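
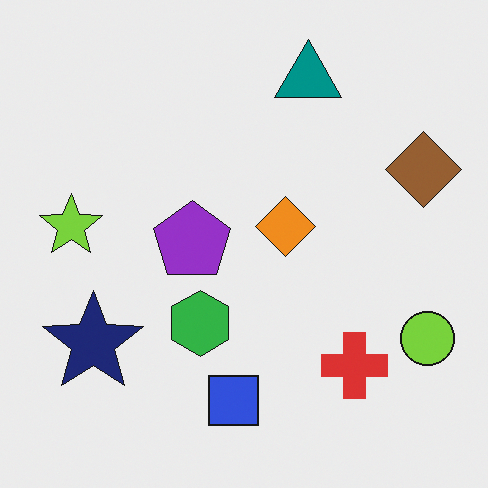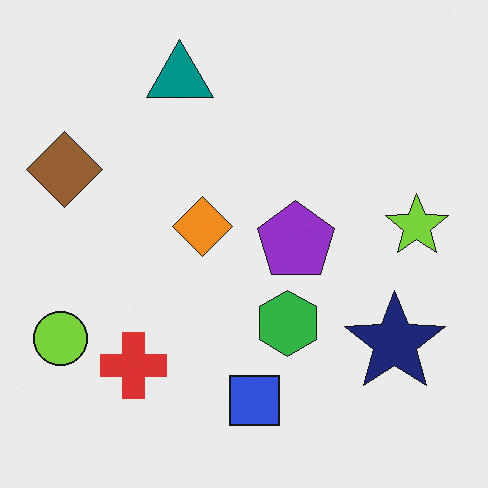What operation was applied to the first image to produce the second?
Flipped horizontally (left ↔ right).

The lime circle is in the bottom-right of the first image and the bottom-left of the second — shapes on opposite sides of the vertical midline have swapped in a mirror flip.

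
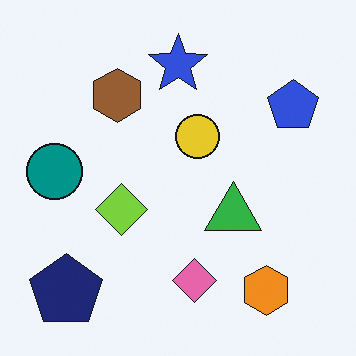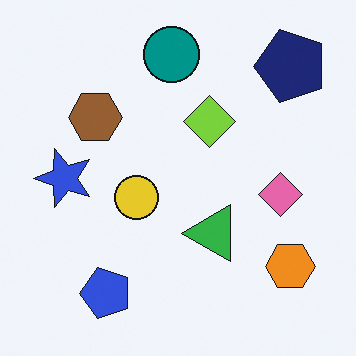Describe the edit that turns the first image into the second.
It was transposed (reflected across the top-left ↔ bottom-right diagonal).

Shapes have swapped their row and column positions — what was in the top-right is now in the bottom-left — a diagonal reflection.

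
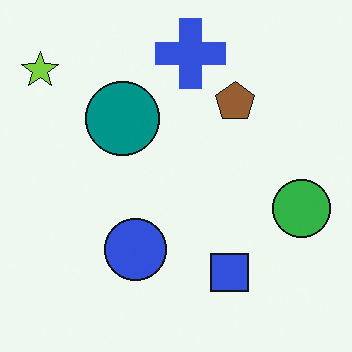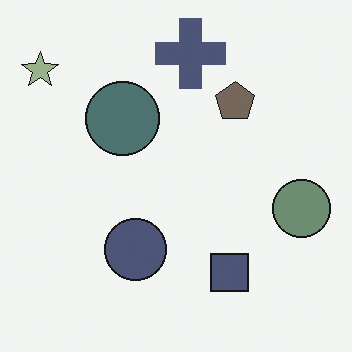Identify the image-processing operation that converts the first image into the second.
Made much more muted (saturation change).

All colors are more muted and greyish — a global saturation change.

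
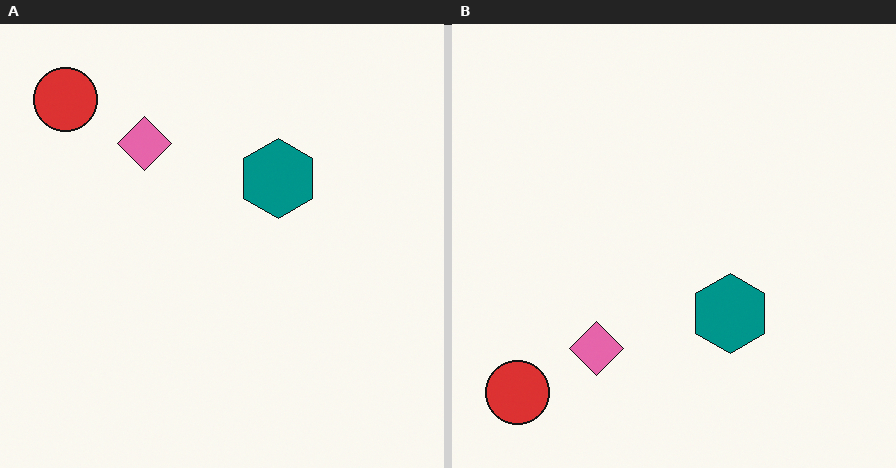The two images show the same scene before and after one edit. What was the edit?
The image was flipped vertically (top ↔ bottom).

The red circle is in the top-left of the left (A) image and the bottom-left of the right (B) — shapes on opposite sides of the horizontal midline have swapped in a mirror flip.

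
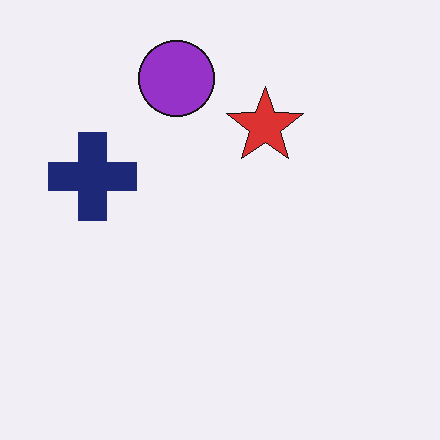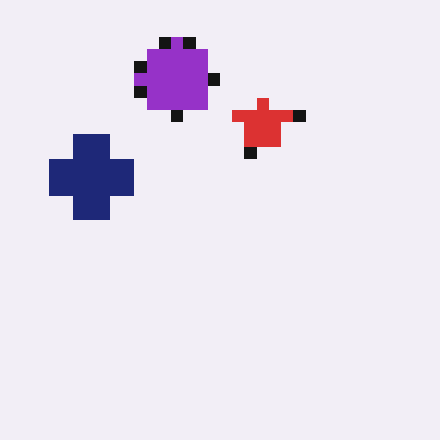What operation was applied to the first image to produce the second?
This is the original image heavily pixelated into large blocks.

Shapes are reduced to large square blocks; fine edges and outlines are lost — a downscale-then-upscale (mosaic) effect.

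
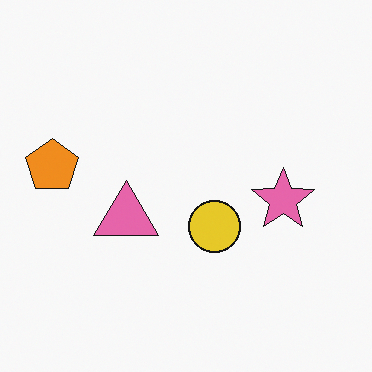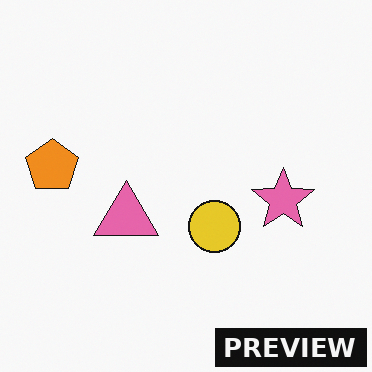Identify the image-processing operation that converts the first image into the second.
The transformation is: watermarked with the text "PREVIEW" in the lower-right corner.

A dark label reading "PREVIEW" appears in the lower-right corner.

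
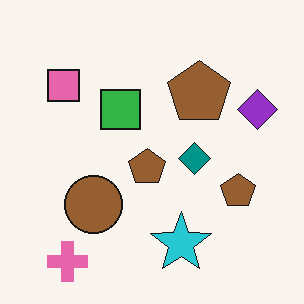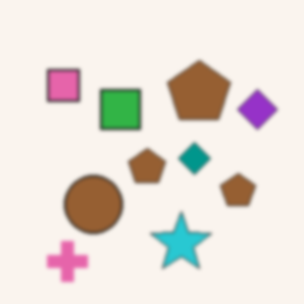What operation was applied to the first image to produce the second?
The transformation is: given a subtle gaussian blur.

Shape edges and outlines are uniformly softened across the whole image.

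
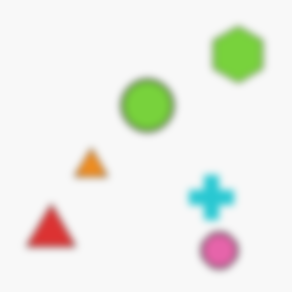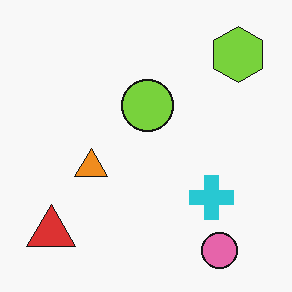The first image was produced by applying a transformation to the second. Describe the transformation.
The image was noticeably gaussian-blurred.

Shape edges and outlines are uniformly softened across the whole image.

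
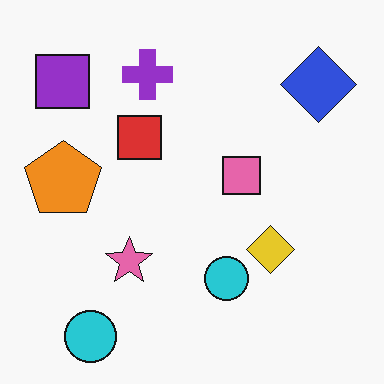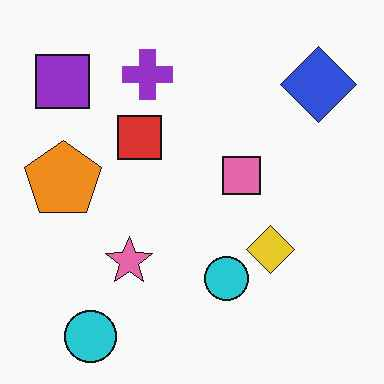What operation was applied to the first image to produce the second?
This is the original image JPEG-compressed with visible artifacts.

Blocky 8×8 compression artifacts appear around shape edges and the flat background shows ringing — characteristic JPEG degradation.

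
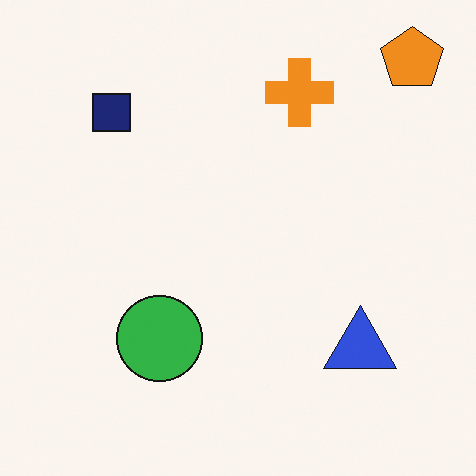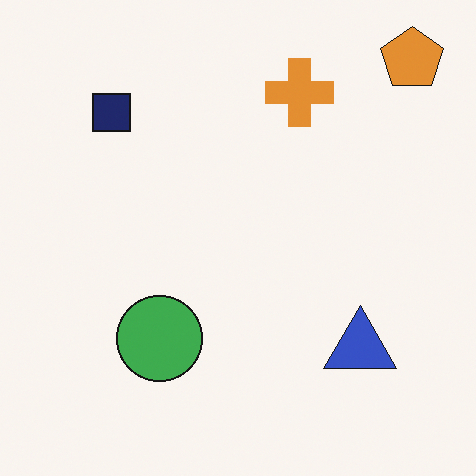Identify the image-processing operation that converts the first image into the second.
This is the original image slightly desaturated.

All colors are more muted and greyish — a global saturation change.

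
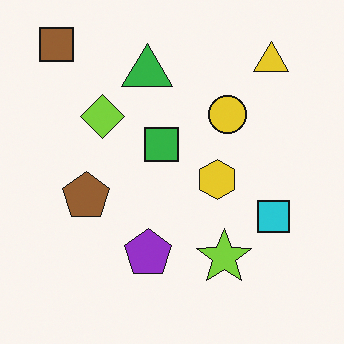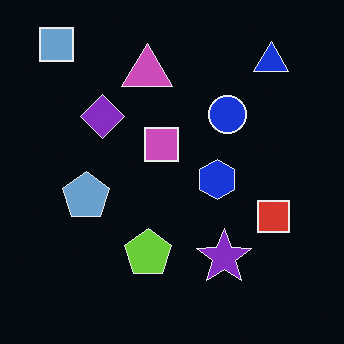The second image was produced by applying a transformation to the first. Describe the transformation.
The second image is the first color-inverted (negative).

The light background has become dark and every shape's color is its complement — a photographic negative.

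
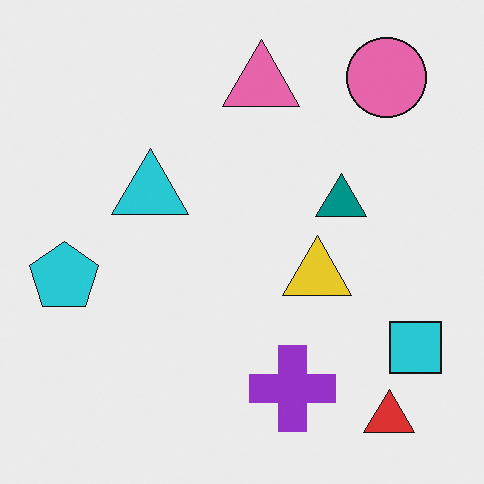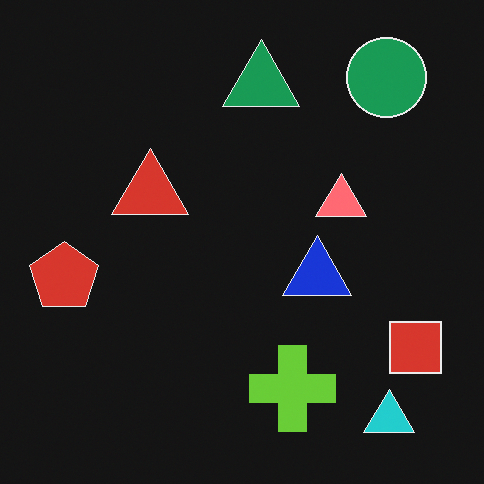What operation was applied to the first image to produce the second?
The transformation is: color-inverted (negative).

The light background has become dark and every shape's color is its complement — a photographic negative.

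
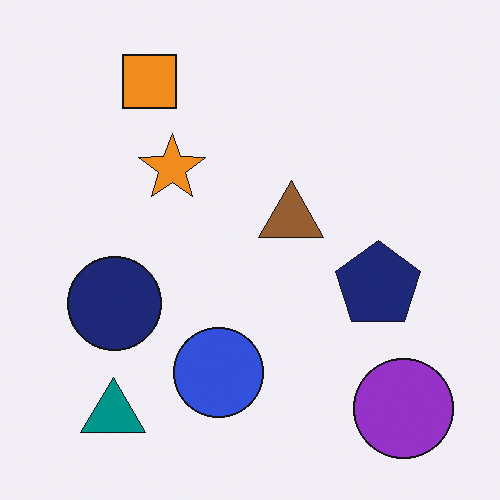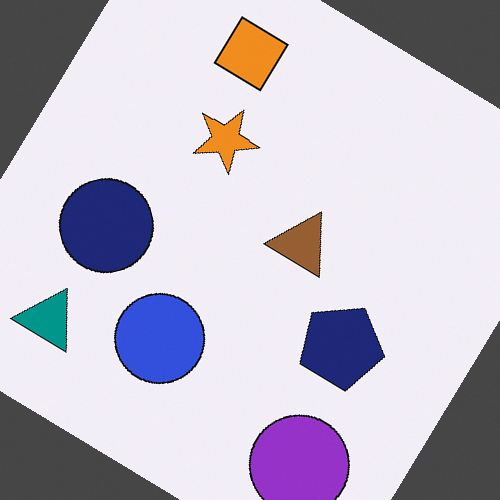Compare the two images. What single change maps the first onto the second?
The image was rotated clockwise by a large amount — several tens of degrees.

Every shape is tilted by the same angle and the image corners show triangular fill wedges — a whole-image rotation by a non-right angle.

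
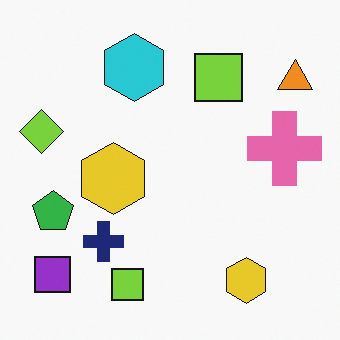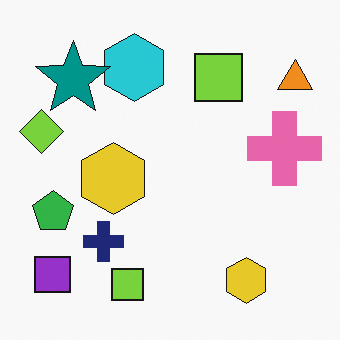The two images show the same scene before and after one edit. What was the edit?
The image was overlaid with an additional teal star.

A teal star appears in the second image that is absent from the first.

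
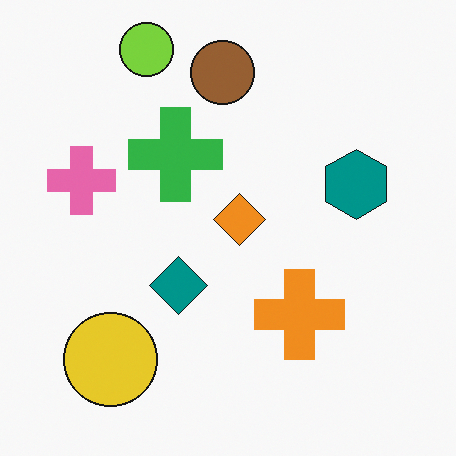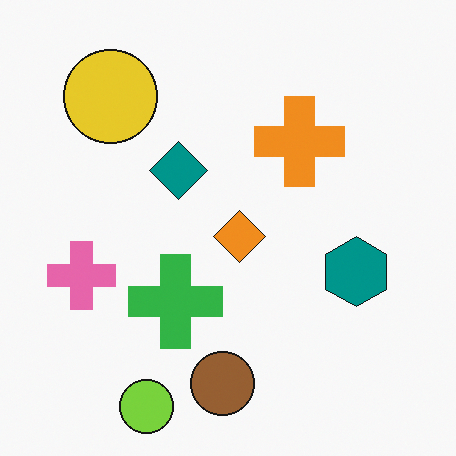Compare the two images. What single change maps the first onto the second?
The image was flipped vertically (top ↔ bottom).

The lime circle is in the top-left of the first image and the bottom-left of the second — shapes on opposite sides of the horizontal midline have swapped in a mirror flip.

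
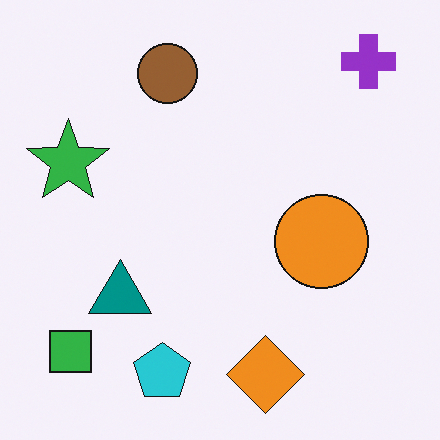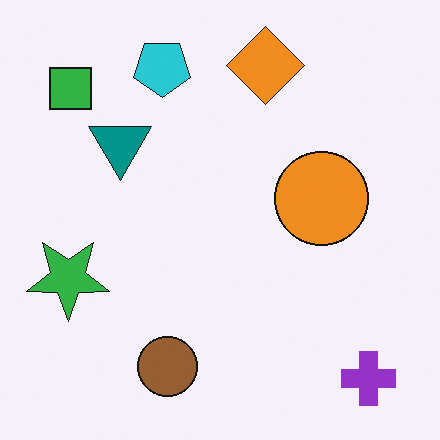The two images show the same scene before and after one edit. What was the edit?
The transformation is: flipped vertically (top ↔ bottom).

The purple cross is in the top-right of the first image and the bottom-right of the second — shapes on opposite sides of the horizontal midline have swapped in a mirror flip.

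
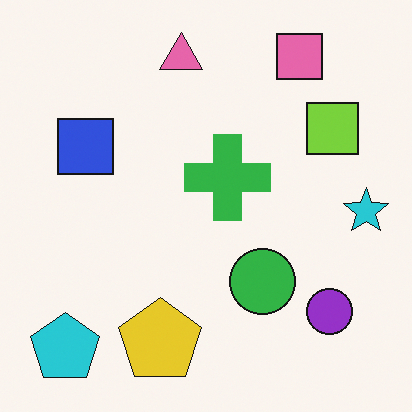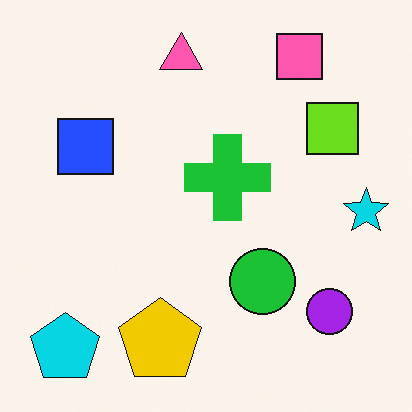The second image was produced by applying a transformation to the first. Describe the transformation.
It was slightly oversaturated.

All colors are more vivid — a global saturation change.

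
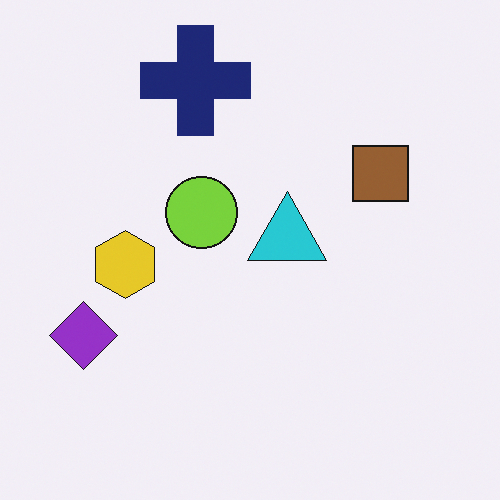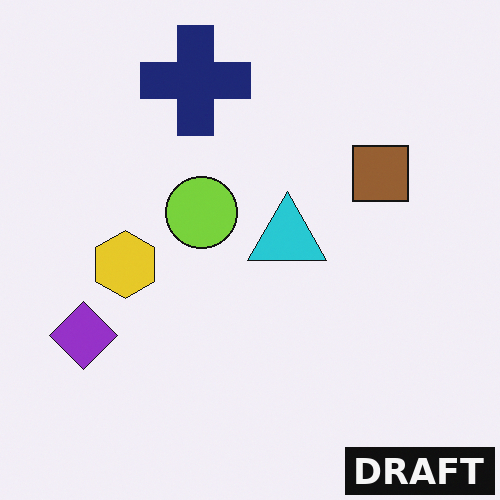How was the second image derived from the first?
This is the original image watermarked with the text "DRAFT" in the lower-right corner.

A dark label reading "DRAFT" appears in the lower-right corner.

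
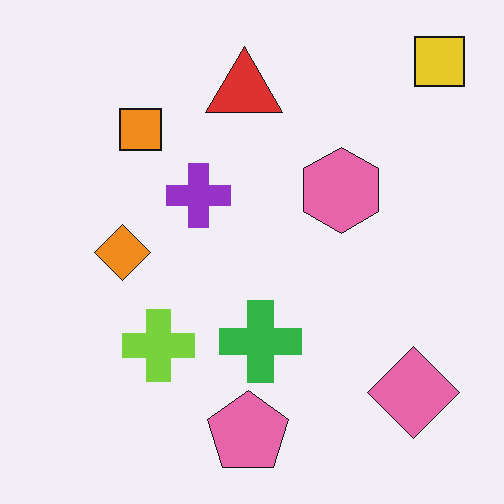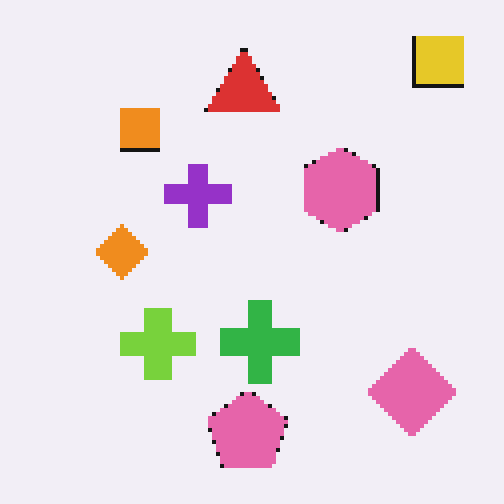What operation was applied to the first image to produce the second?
The image was lightly pixelated (a mild mosaic effect).

Shapes are reduced to large square blocks; fine edges and outlines are lost — a downscale-then-upscale (mosaic) effect.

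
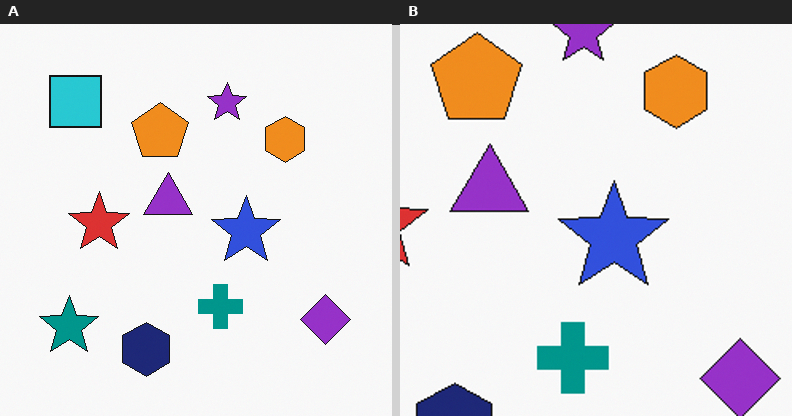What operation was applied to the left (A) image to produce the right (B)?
The image was cropped slightly and scaled back up.

The visible shapes are larger and the field of view is narrower; shapes near the original edges may be partly or wholly outside the frame — a crop-and-rescale.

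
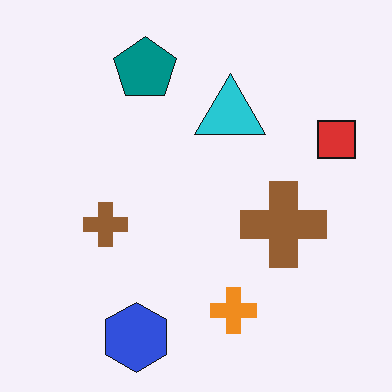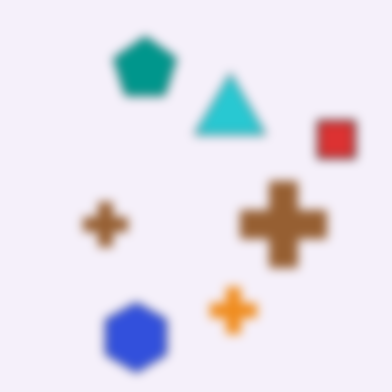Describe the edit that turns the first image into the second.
It was strongly gaussian-blurred.

Shape edges and outlines are uniformly softened across the whole image.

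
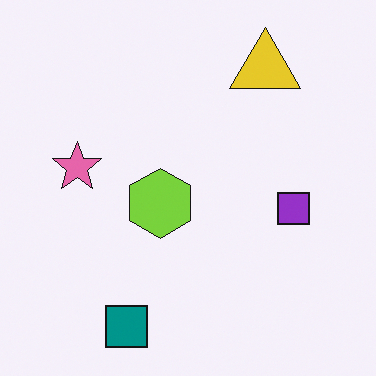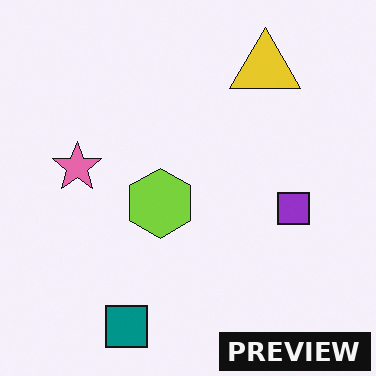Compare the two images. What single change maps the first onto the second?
It was watermarked with the text "PREVIEW" in the lower-right corner.

A dark label reading "PREVIEW" appears in the lower-right corner.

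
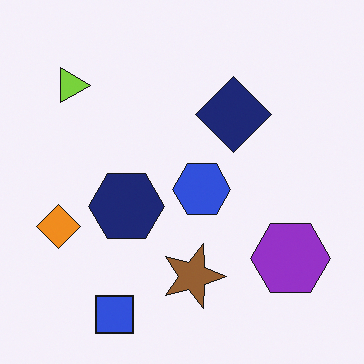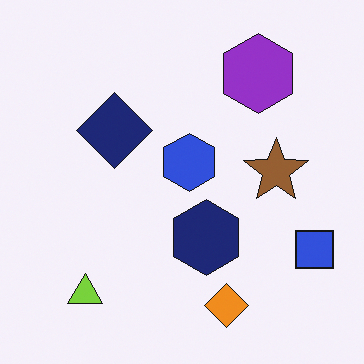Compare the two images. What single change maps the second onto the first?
This is the original image rotated 90° clockwise.

The blue square sits in the bottom-right of the second image and the bottom-left of the first — consistent with a whole-image 90° clockwise rotation.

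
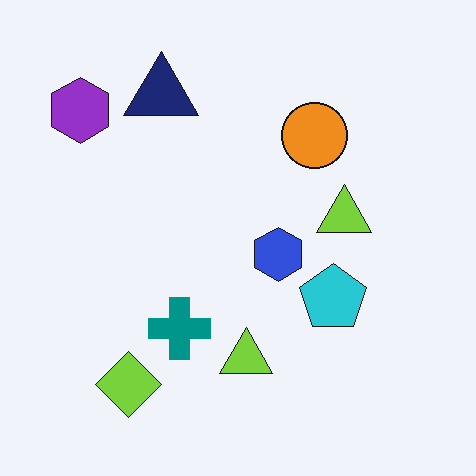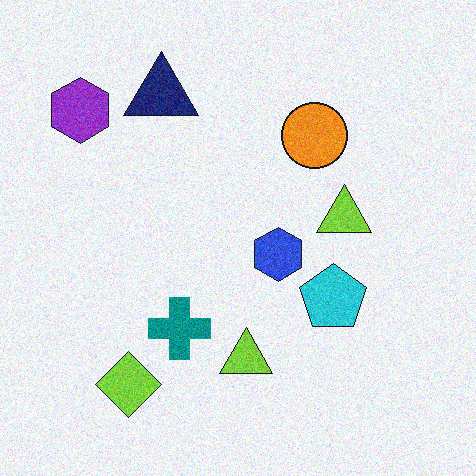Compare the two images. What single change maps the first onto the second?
The transformation is: degraded with moderate additive noise.

Random speckle covers the whole image, including the flat background.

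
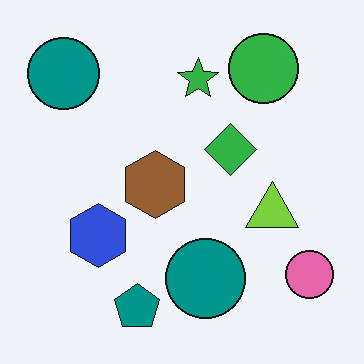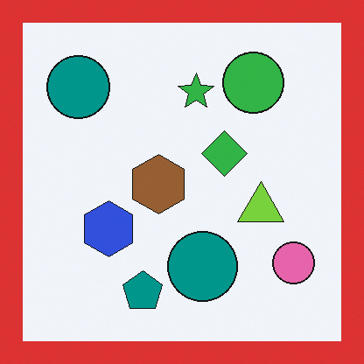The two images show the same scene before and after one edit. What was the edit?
This is the original image framed with a red border.

A solid red frame runs around the edge of the second image, with the content slightly shrunk inside it.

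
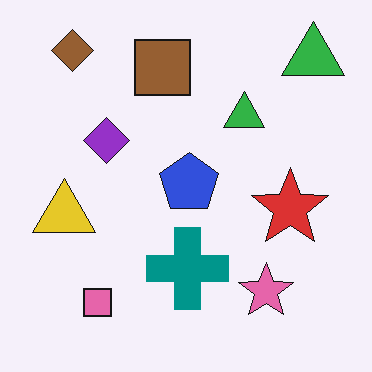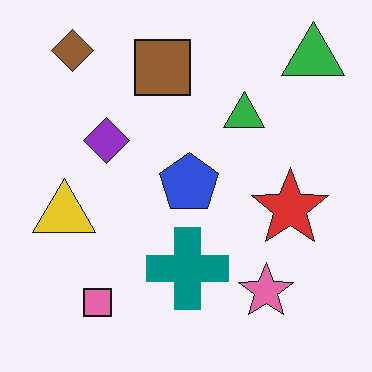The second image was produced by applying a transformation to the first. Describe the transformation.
JPEG-compressed with visible artifacts.

Blocky 8×8 compression artifacts appear around shape edges and the flat background shows ringing — characteristic JPEG degradation.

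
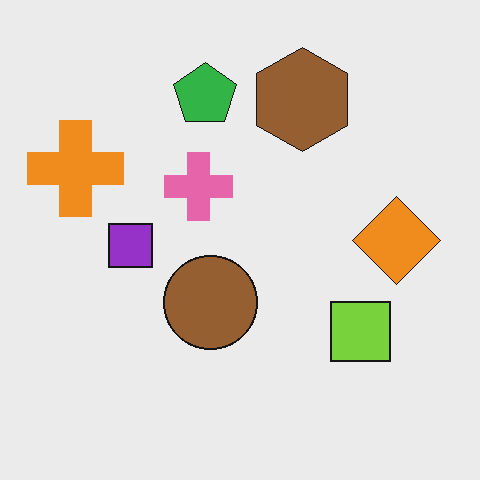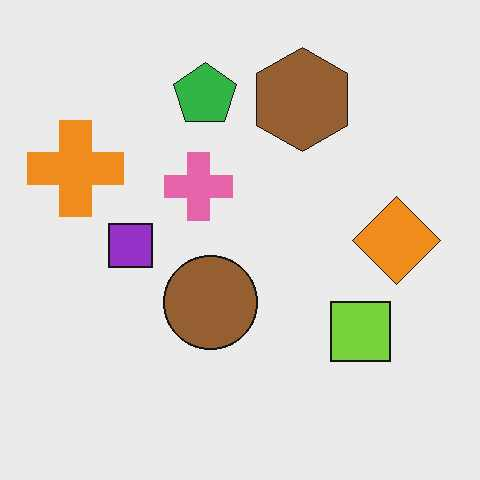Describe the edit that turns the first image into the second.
Given moderate JPEG compression.

Blocky 8×8 compression artifacts appear around shape edges and the flat background shows ringing — characteristic JPEG degradation.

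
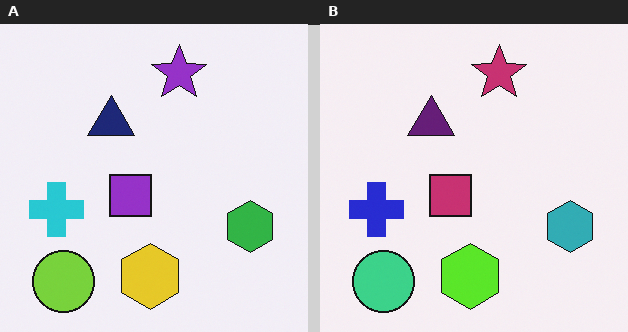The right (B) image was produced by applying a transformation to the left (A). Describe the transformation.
This is the original image hue-shifted slightly.

Every shape's color has rotated by the same amount around the hue wheel — a uniform hue shift.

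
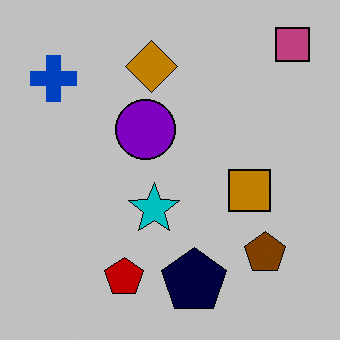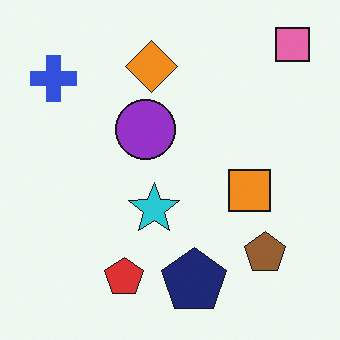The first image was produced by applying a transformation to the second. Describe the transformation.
The first image is the second heavily posterized to just a handful of flat colors.

Each flat color has snapped to a coarser quantized level — most visibly, the near-white background has dropped to a flat grey.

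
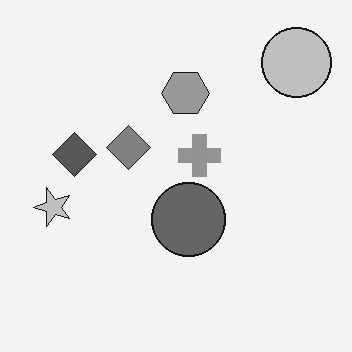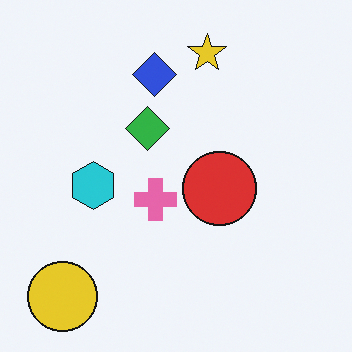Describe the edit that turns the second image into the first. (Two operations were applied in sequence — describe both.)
It was transposed (reflected across the top-left ↔ bottom-right diagonal), then converted to grayscale.

Shapes have swapped their row and column positions — what was in the top-right is now in the bottom-left — a diagonal reflection. All color is removed — every shape is now a shade of grey.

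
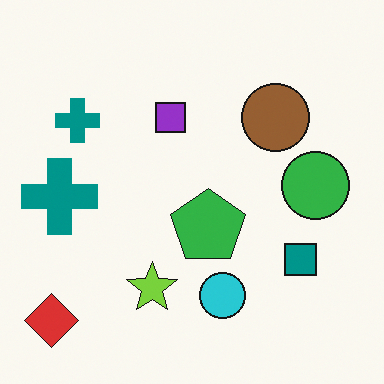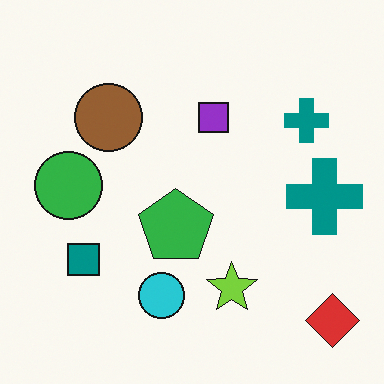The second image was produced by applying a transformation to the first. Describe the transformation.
The transformation is: flipped horizontally (left ↔ right).

The red diamond is in the bottom-left of the first image and the bottom-right of the second — shapes on opposite sides of the vertical midline have swapped in a mirror flip.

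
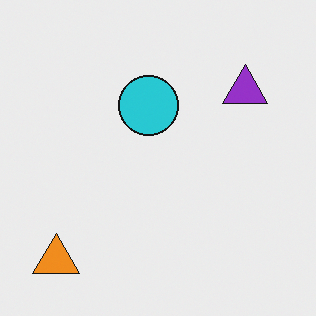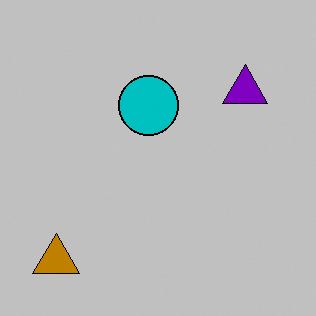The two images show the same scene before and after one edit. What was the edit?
The second image is the first heavily posterized to just a handful of flat colors.

Each flat color has snapped to a coarser quantized level — most visibly, the near-white background has dropped to a flat grey.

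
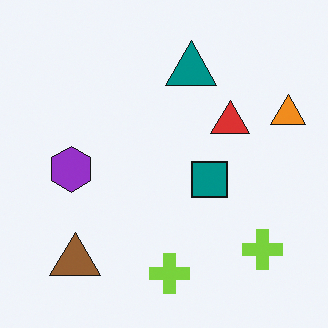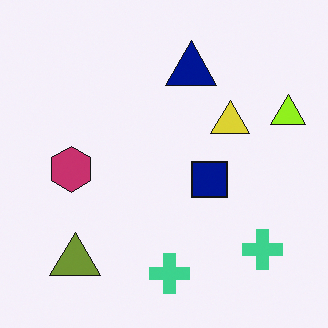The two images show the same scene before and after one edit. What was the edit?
The second image is the first hue-shifted slightly.

Every shape's color has rotated by the same amount around the hue wheel — a uniform hue shift.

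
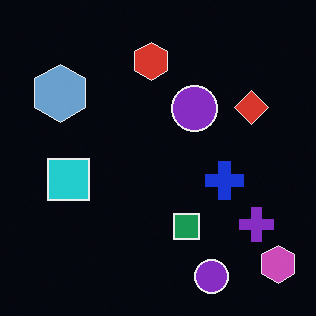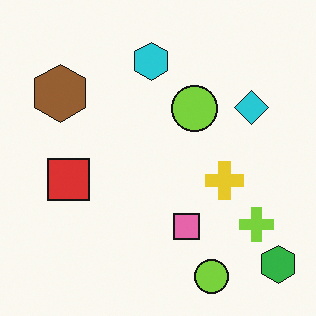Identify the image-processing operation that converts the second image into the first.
This is the original image color-inverted (negative).

The light background has become dark and every shape's color is its complement — a photographic negative.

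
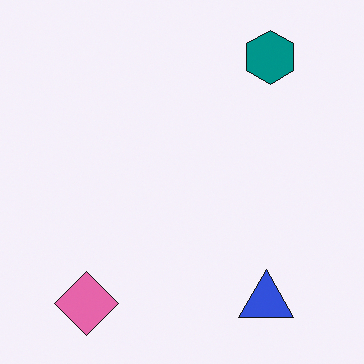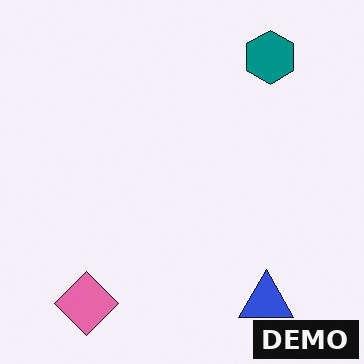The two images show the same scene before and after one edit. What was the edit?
The transformation is: watermarked with the text "DEMO" in the lower-right corner.

A dark label reading "DEMO" appears in the lower-right corner.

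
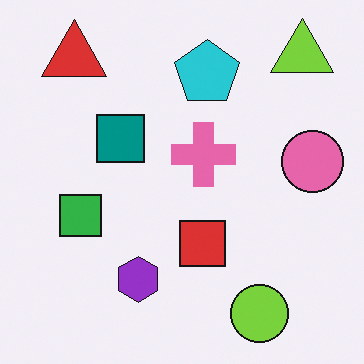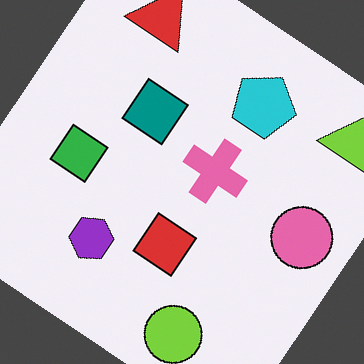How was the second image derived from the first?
The transformation is: rotated clockwise by a large amount — several tens of degrees.

Every shape is tilted by the same angle and the image corners show triangular fill wedges — a whole-image rotation by a non-right angle.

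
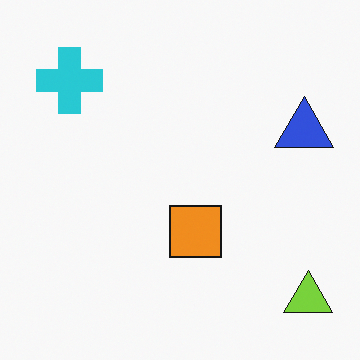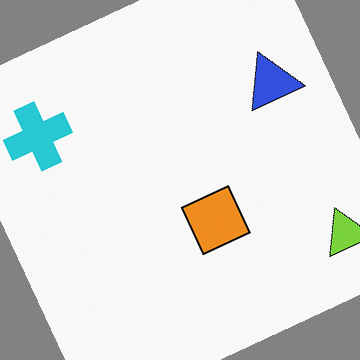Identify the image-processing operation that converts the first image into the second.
The transformation is: rotated counter-clockwise by a moderate amount.

Every shape is tilted by the same angle and the image corners show triangular fill wedges — a whole-image rotation by a non-right angle.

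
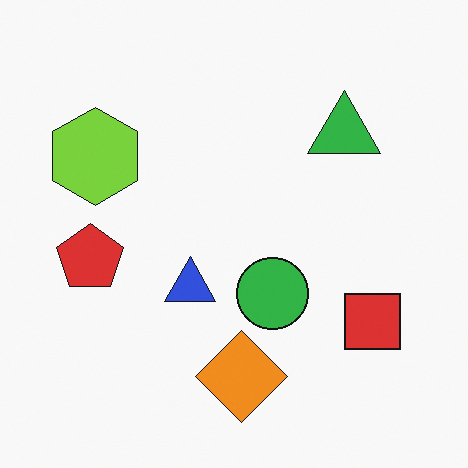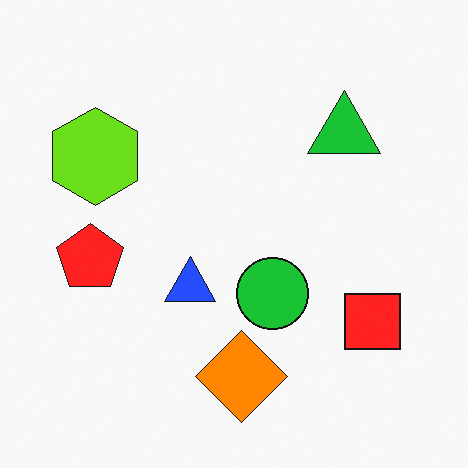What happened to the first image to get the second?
The image was slightly oversaturated.

All colors are more vivid — a global saturation change.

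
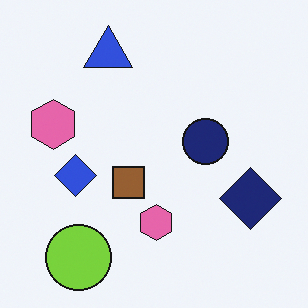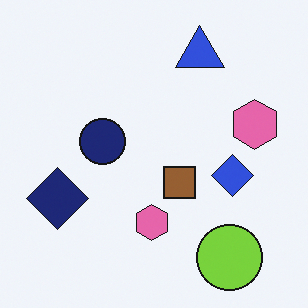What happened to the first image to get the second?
The transformation is: flipped horizontally (left ↔ right).

The navy diamond is in the right of the first image and the left of the second — shapes on opposite sides of the vertical midline have swapped in a mirror flip.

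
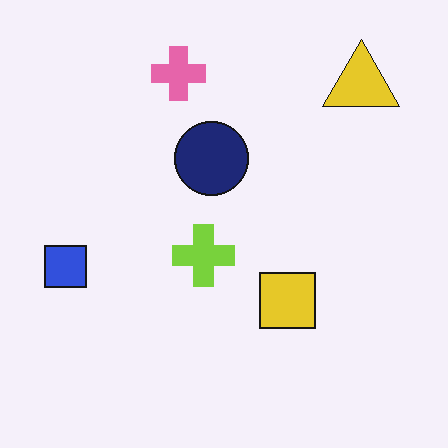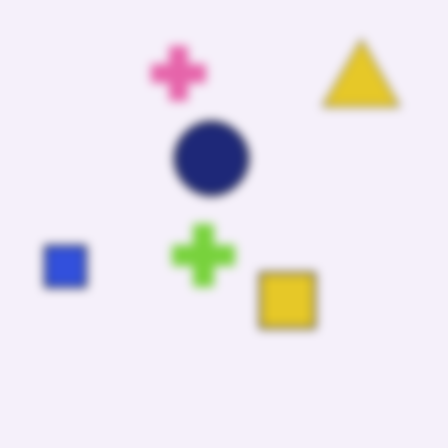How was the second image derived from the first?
The transformation is: heavily blurred.

Shape edges and outlines are uniformly softened across the whole image.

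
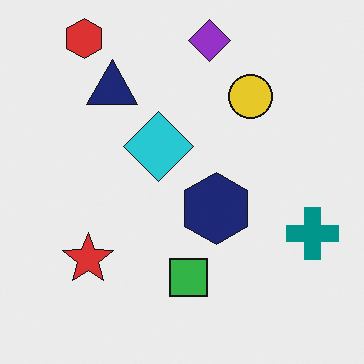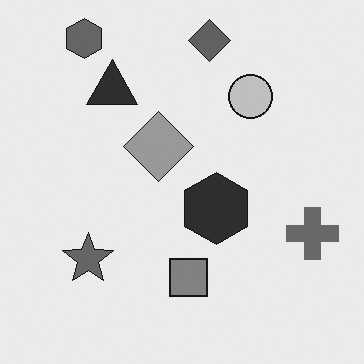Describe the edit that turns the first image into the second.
Converted to grayscale.

All color is removed — every shape is now a shade of grey.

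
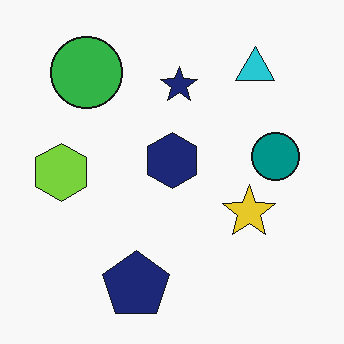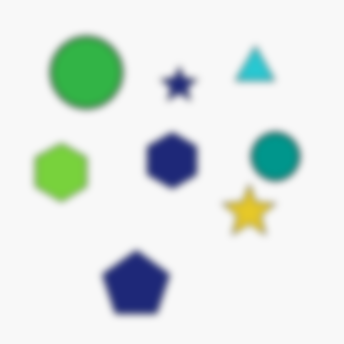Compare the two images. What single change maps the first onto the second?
The transformation is: noticeably gaussian-blurred.

Shape edges and outlines are uniformly softened across the whole image.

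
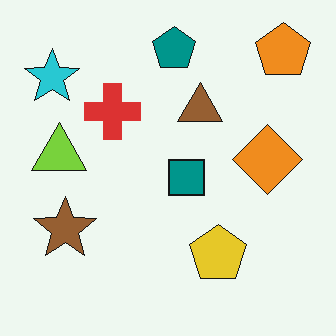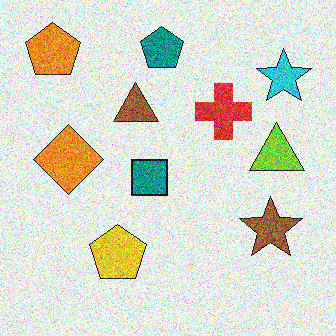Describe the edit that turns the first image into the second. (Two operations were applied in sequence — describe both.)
The transformation is: flipped horizontally (left ↔ right), then degraded with heavy additive noise.

The cyan star is in the top-left of the first image and the top-right of the second — shapes on opposite sides of the vertical midline have swapped in a mirror flip. Random speckle covers the whole image, including the flat background.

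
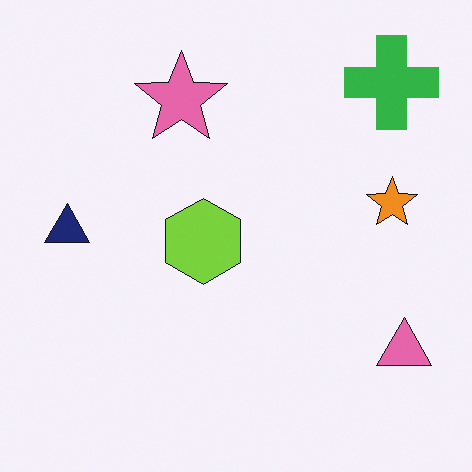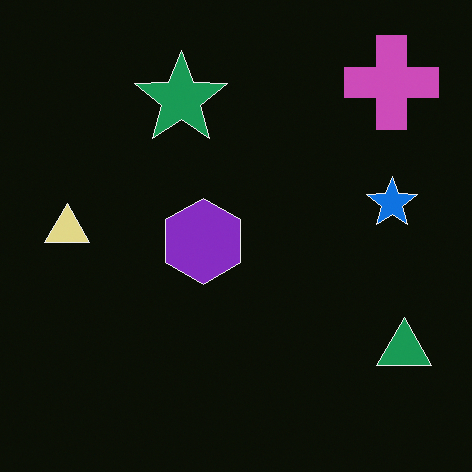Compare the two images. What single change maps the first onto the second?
It was color-inverted (negative).

The light background has become dark and every shape's color is its complement — a photographic negative.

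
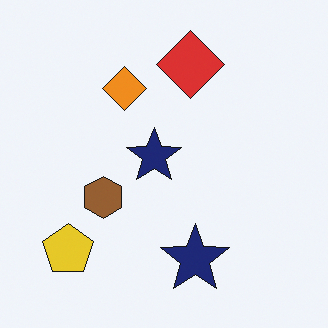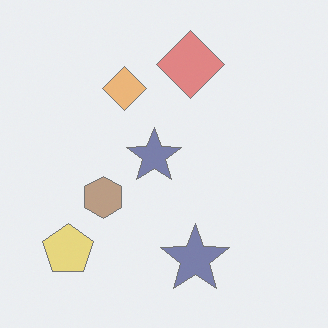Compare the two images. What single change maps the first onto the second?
The transformation is: washed out (contrast reduced).

Tones are pushed toward mid-grey across the whole image — a global contrast change.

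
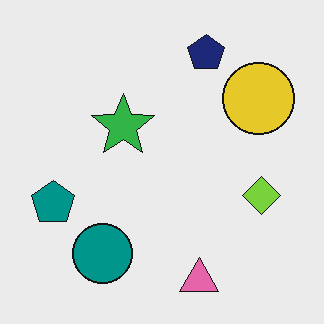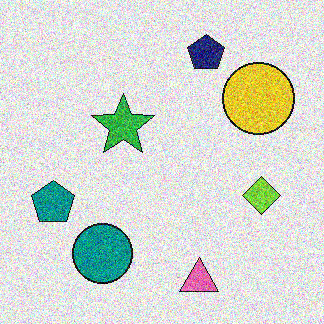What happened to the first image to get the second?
The second image is the first degraded with heavy additive noise.

Random speckle covers the whole image, including the flat background.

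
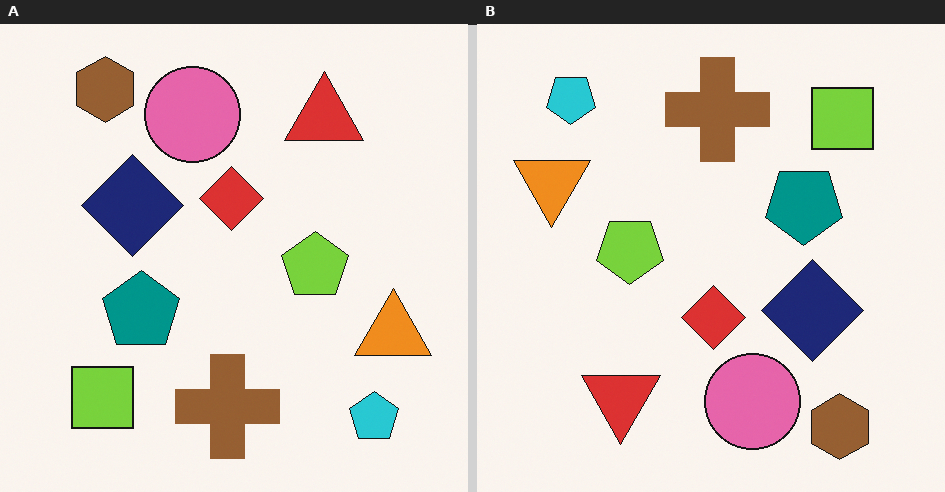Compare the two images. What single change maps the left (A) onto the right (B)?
The image was rotated 180°.

The brown hexagon sits in the top-left of the left (A) image and the bottom-right of the right (B) — consistent with a whole-image 180° rotation.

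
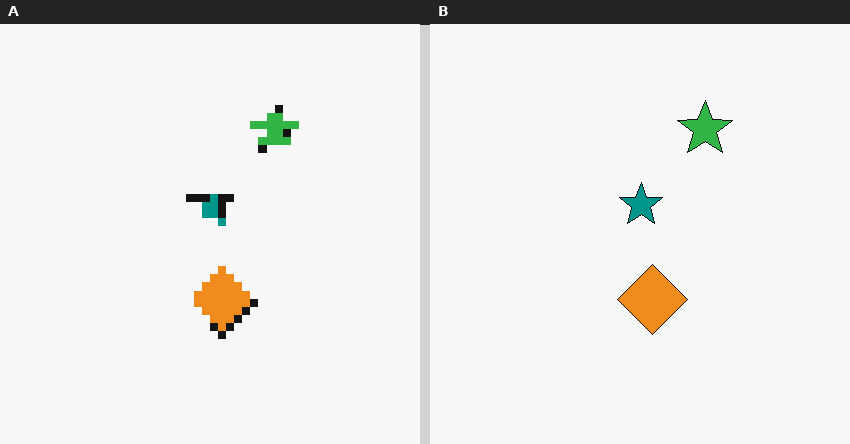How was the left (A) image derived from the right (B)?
The transformation is: pixelated into visible square blocks.

Shapes are reduced to large square blocks; fine edges and outlines are lost — a downscale-then-upscale (mosaic) effect.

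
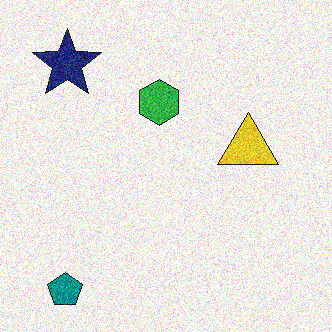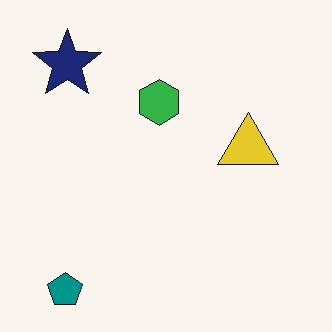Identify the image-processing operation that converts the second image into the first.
This is the original image degraded with strong gaussian noise.

Random speckle covers the whole image, including the flat background.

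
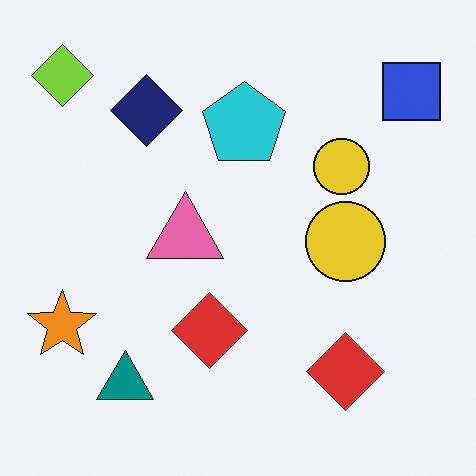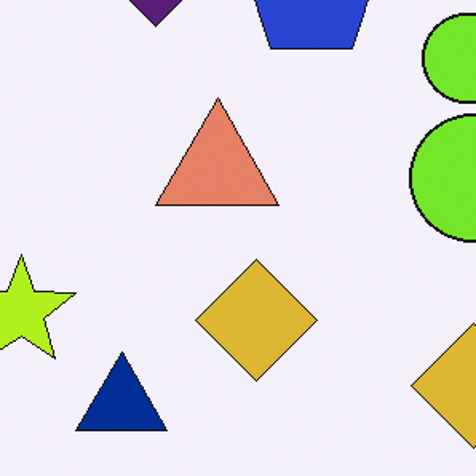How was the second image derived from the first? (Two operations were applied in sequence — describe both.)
The transformation is: cropped slightly and scaled back up, then hue-shifted slightly.

The visible shapes are larger and the field of view is narrower; shapes near the original edges may be partly or wholly outside the frame — a crop-and-rescale. Every shape's color has rotated by the same amount around the hue wheel — a uniform hue shift.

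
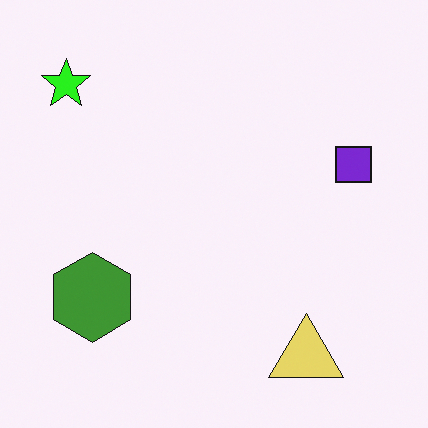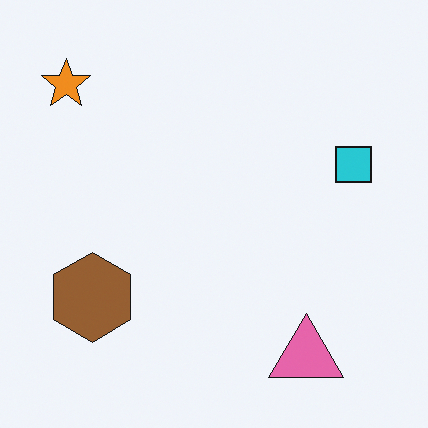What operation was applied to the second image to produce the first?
This is the original image hue-shifted noticeably.

Every shape's color has rotated by the same amount around the hue wheel — a uniform hue shift.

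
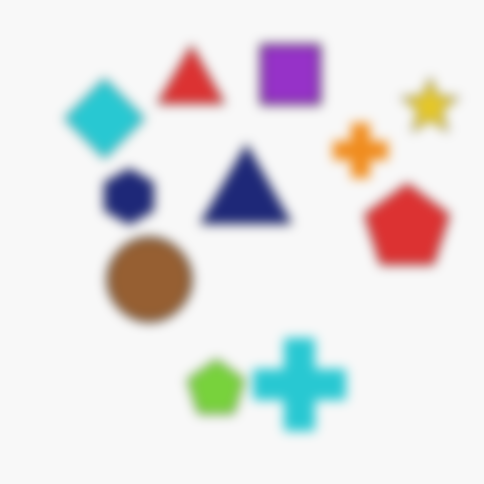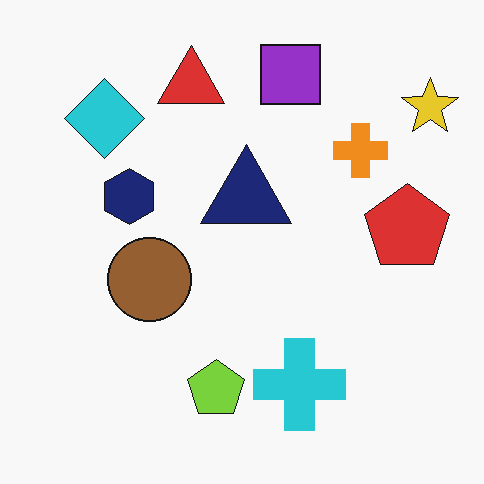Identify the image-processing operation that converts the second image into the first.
The transformation is: heavily blurred.

Shape edges and outlines are uniformly softened across the whole image.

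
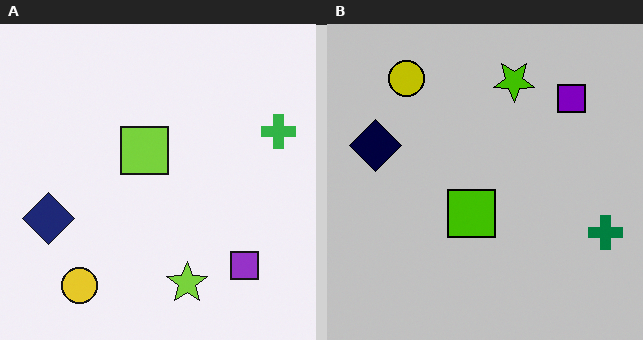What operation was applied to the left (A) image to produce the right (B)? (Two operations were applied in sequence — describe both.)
The image was aggressively posterized, then flipped vertically (top ↔ bottom).

Each flat color has snapped to a coarser quantized level — most visibly, the near-white background has dropped to a flat grey. The yellow circle is in the bottom-left of the left (A) image and the top-left of the right (B) — shapes on opposite sides of the horizontal midline have swapped in a mirror flip.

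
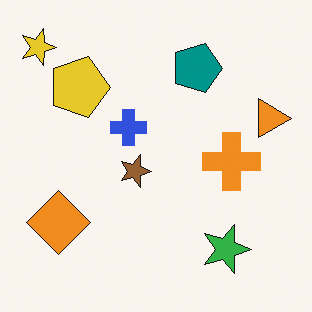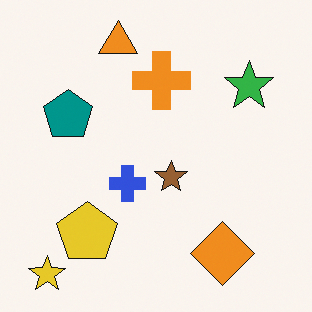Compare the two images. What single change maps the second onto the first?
It was rotated 90° clockwise.

The yellow star sits in the bottom-left of the second image and the top-left of the first — consistent with a whole-image 90° clockwise rotation.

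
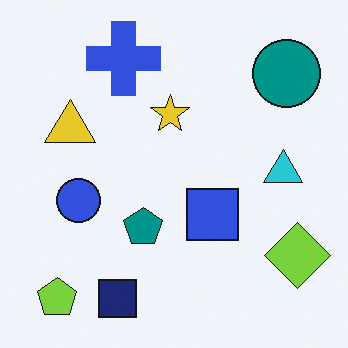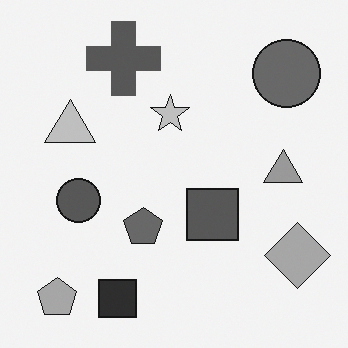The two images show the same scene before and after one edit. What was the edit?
The second image is the first converted to grayscale.

All color is removed — every shape is now a shade of grey.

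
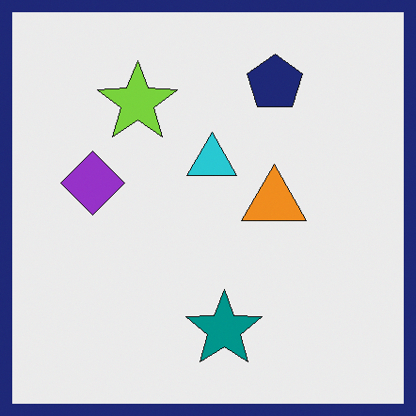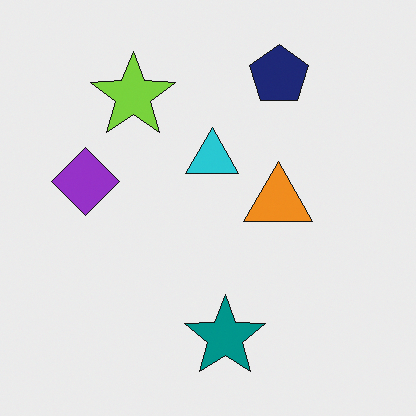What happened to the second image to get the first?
The first image is the second framed with a navy border.

A solid navy frame runs around the edge of the first image, with the content slightly shrunk inside it.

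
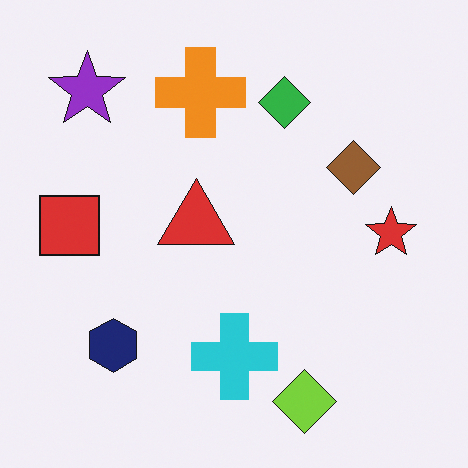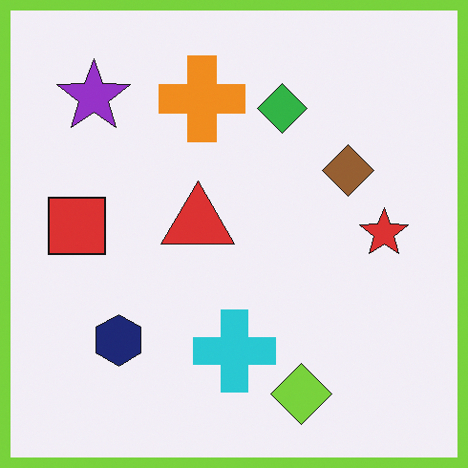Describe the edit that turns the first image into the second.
This is the original image framed with a lime border.

A solid lime frame runs around the edge of the second image, with the content slightly shrunk inside it.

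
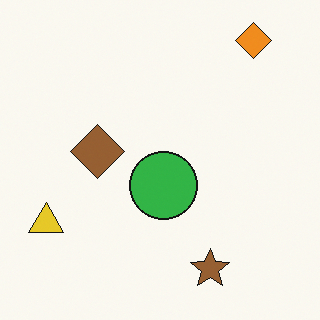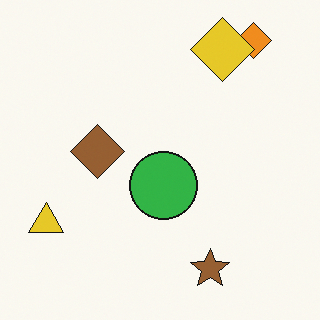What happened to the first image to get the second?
Overlaid with an additional yellow diamond.

A yellow diamond appears in the second image that is absent from the first.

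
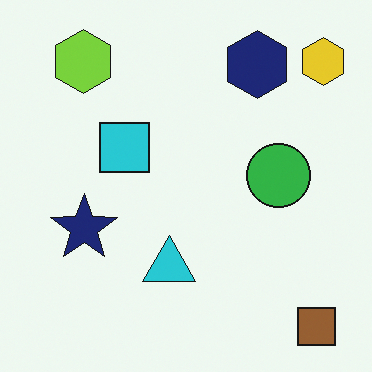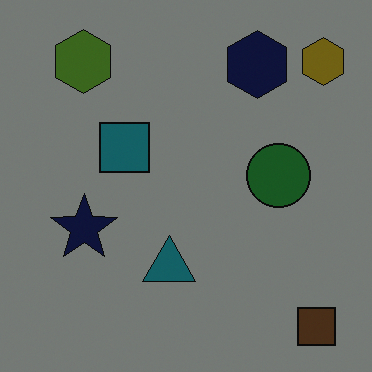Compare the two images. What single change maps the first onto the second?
The image was darkened a lot.

Every pixel — background and shapes alike — is uniformly darkened.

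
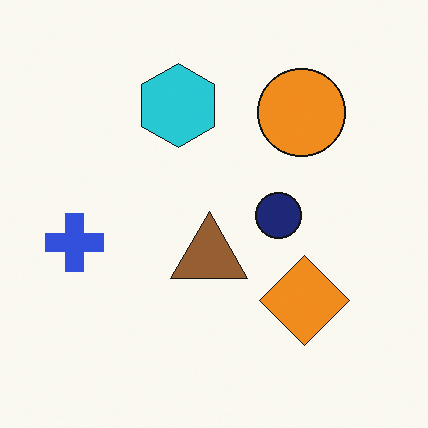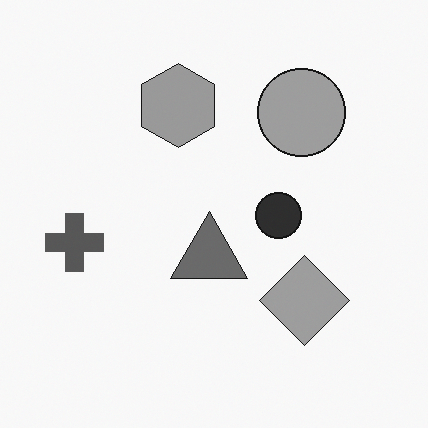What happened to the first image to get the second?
This is the original image converted to grayscale.

All color is removed — every shape is now a shade of grey.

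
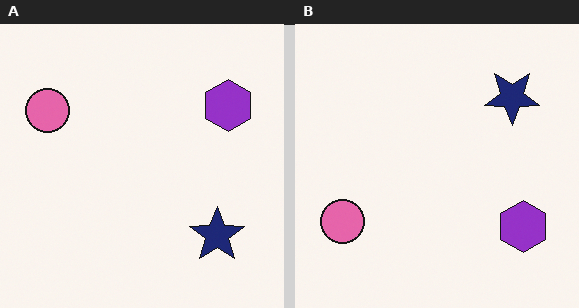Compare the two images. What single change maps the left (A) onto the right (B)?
The right (B) image is the left (A) flipped vertically (top ↔ bottom).

The navy star is in the bottom-right of the left (A) image and the top-right of the right (B) — shapes on opposite sides of the horizontal midline have swapped in a mirror flip.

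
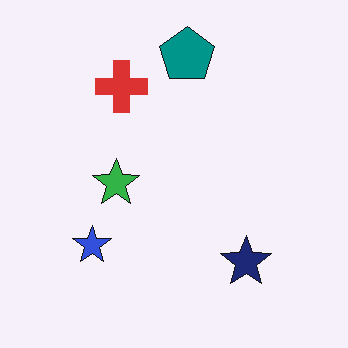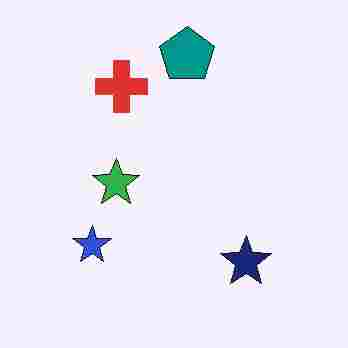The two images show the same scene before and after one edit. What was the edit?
The image was heavily JPEG-compressed with obvious blocking artifacts.

Blocky 8×8 compression artifacts appear around shape edges and the flat background shows ringing — characteristic JPEG degradation.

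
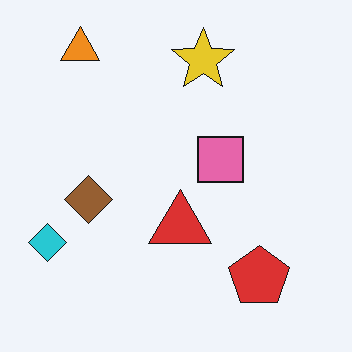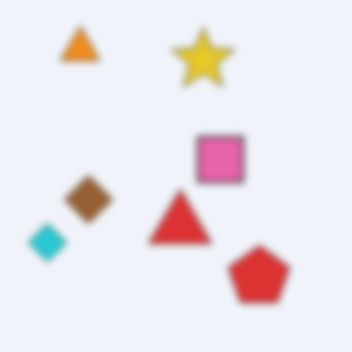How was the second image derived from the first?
The second image is the first moderately blurred.

Shape edges and outlines are uniformly softened across the whole image.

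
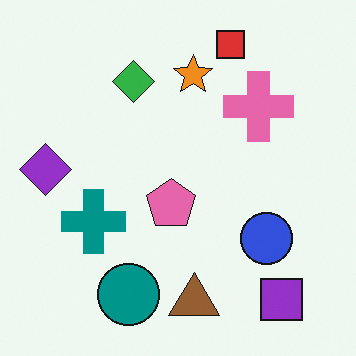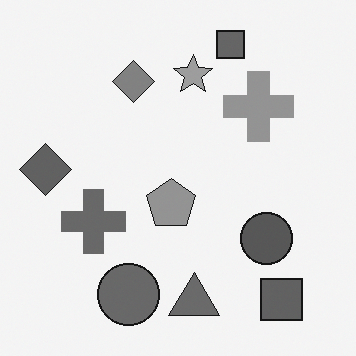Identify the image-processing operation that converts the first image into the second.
It was converted to grayscale.

All color is removed — every shape is now a shade of grey.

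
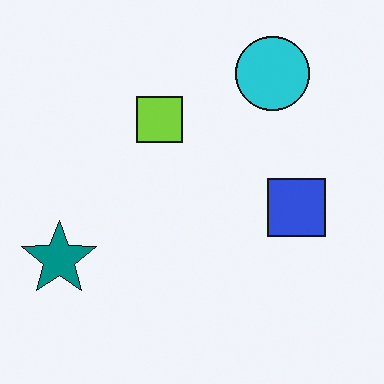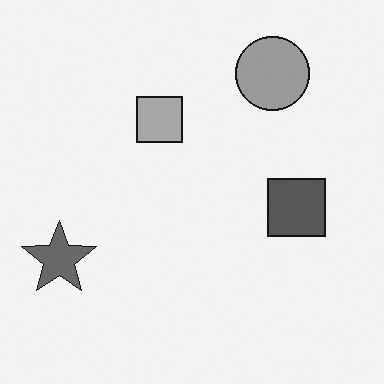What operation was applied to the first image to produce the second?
It was converted to grayscale.

All color is removed — every shape is now a shade of grey.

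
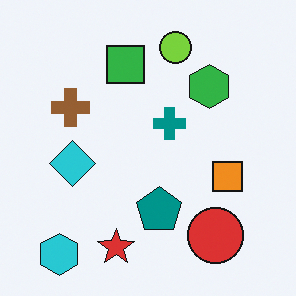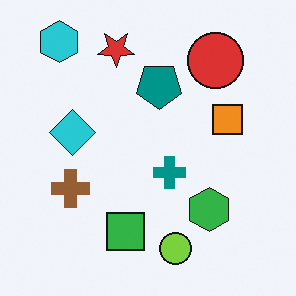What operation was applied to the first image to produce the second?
This is the original image flipped vertically (top ↔ bottom).

The cyan hexagon is in the bottom-left of the first image and the top-left of the second — shapes on opposite sides of the horizontal midline have swapped in a mirror flip.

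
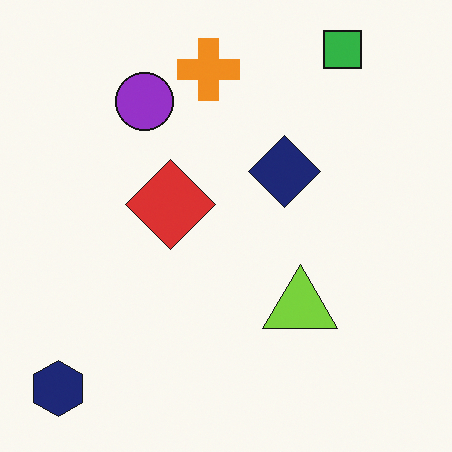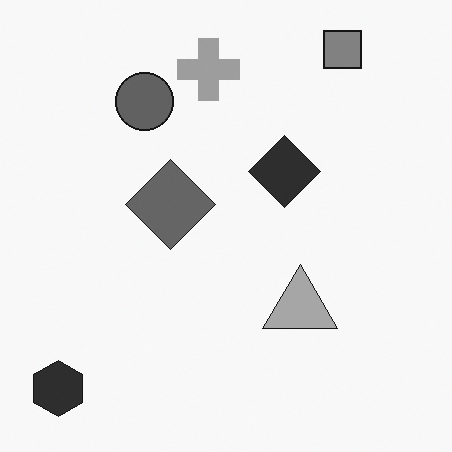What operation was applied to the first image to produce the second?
This is the original image converted to grayscale.

All color is removed — every shape is now a shade of grey.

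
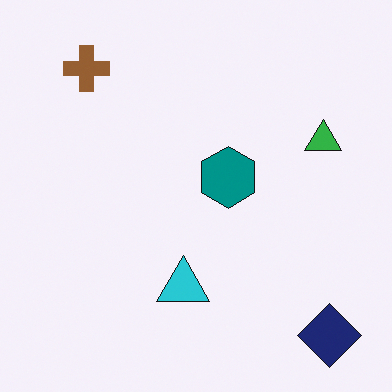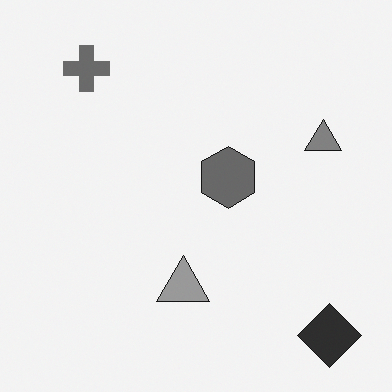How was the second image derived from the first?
This is the original image converted to grayscale.

All color is removed — every shape is now a shade of grey.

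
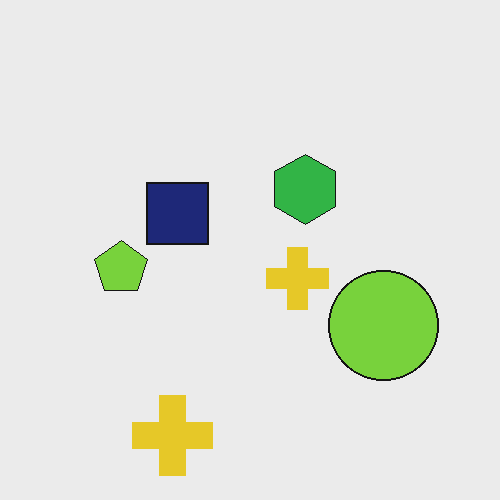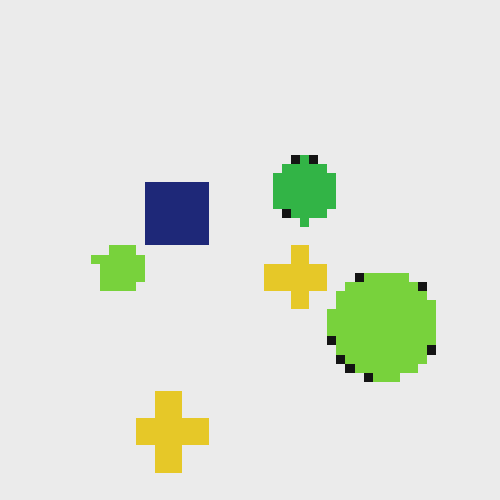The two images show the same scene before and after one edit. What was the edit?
The image was heavily pixelated into large blocks.

Shapes are reduced to large square blocks; fine edges and outlines are lost — a downscale-then-upscale (mosaic) effect.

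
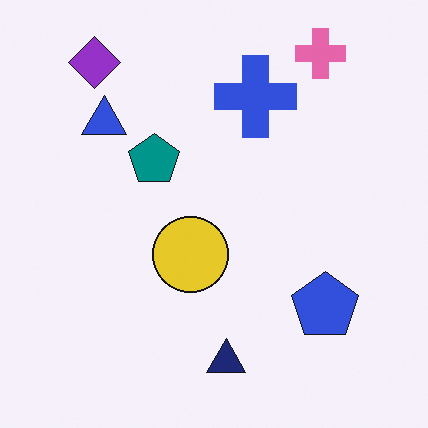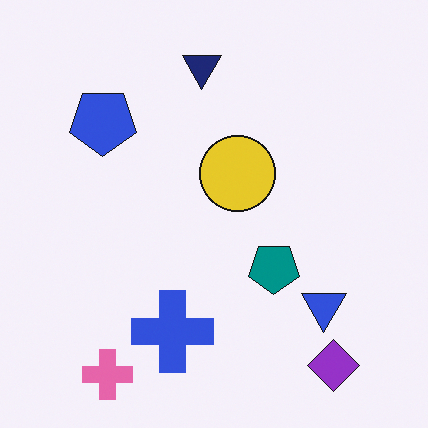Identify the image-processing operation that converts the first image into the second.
This is the original image rotated 180°.

The purple diamond sits in the top-left of the first image and the bottom-right of the second — consistent with a whole-image 180° rotation.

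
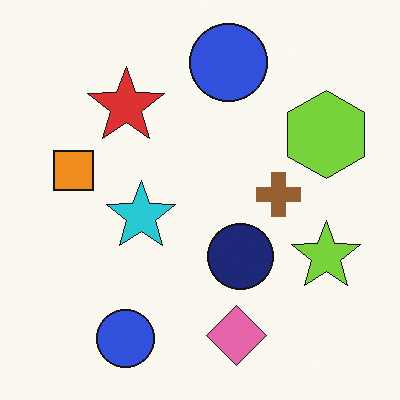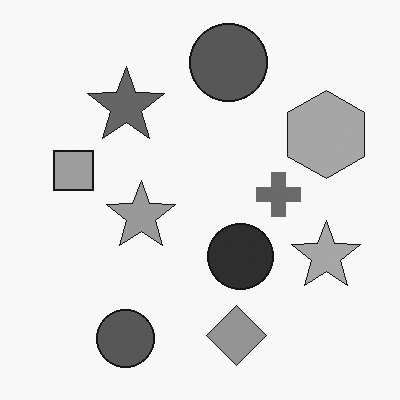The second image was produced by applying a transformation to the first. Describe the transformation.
This is the original image converted to grayscale.

All color is removed — every shape is now a shade of grey.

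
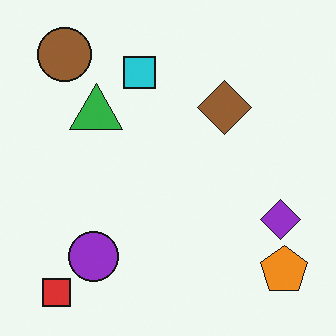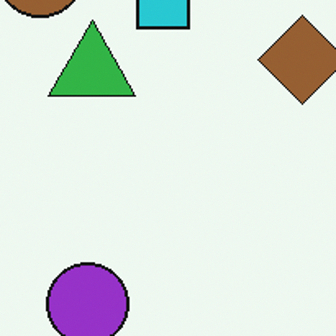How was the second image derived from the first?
The image was cropped to a noticeably smaller region and rescaled.

The visible shapes are larger and the field of view is narrower; shapes near the original edges may be partly or wholly outside the frame — a crop-and-rescale.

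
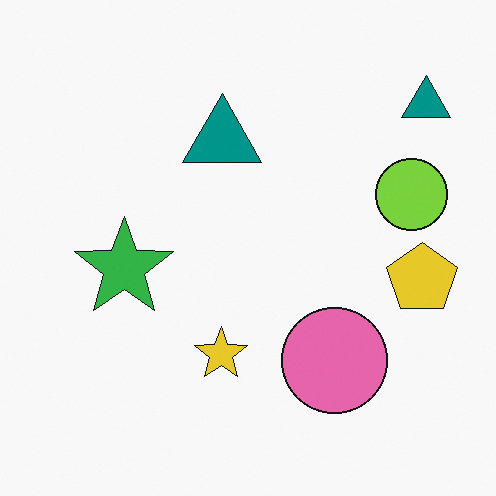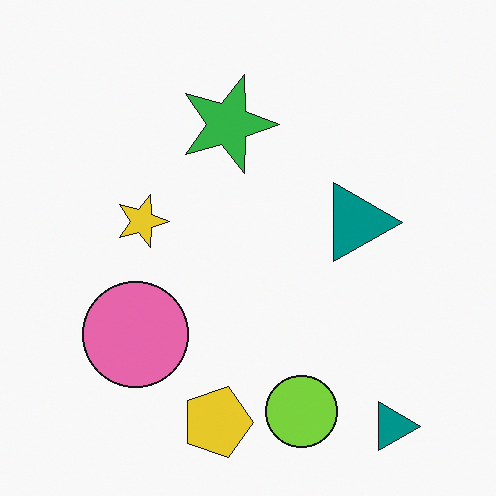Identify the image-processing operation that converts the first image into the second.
The second image is the first rotated 90° clockwise.

The yellow pentagon sits in the right of the first image and the bottom of the second — consistent with a whole-image 90° clockwise rotation.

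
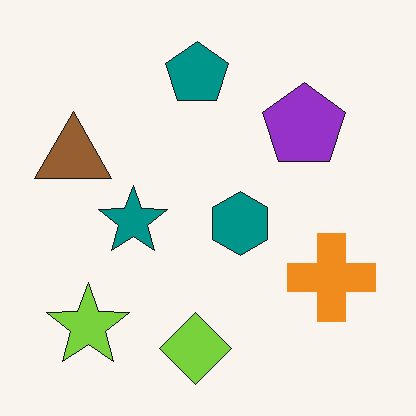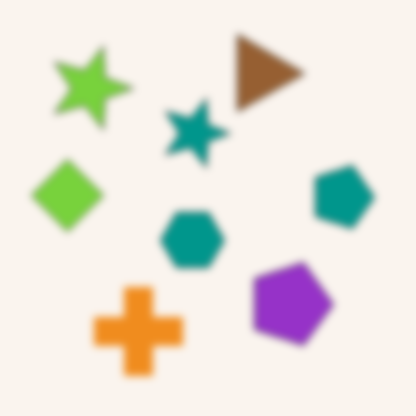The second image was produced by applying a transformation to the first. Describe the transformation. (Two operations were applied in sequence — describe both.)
The transformation is: moderately blurred, then rotated 90° clockwise.

Shape edges and outlines are uniformly softened across the whole image. The lime star sits in the bottom-left of the first image and the top-left of the second — consistent with a whole-image 90° clockwise rotation.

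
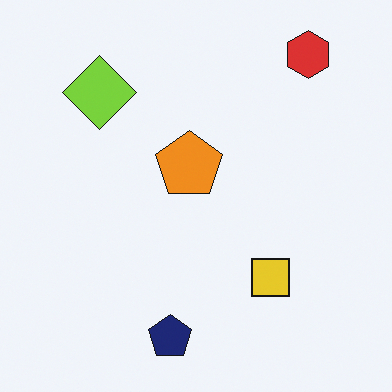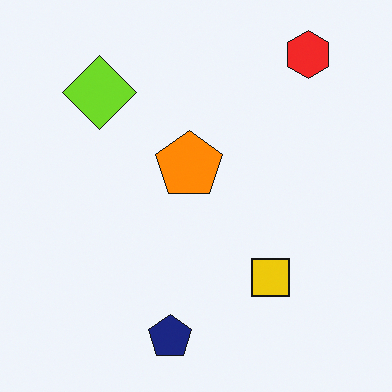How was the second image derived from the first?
Slightly oversaturated.

All colors are more vivid — a global saturation change.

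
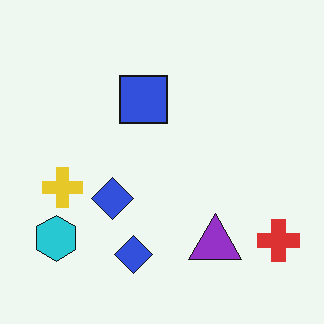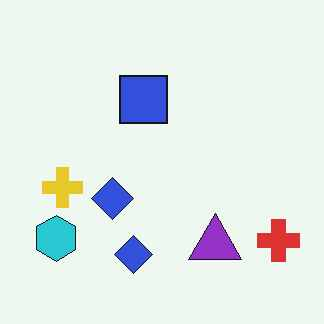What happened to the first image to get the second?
It was given moderate JPEG compression.

Blocky 8×8 compression artifacts appear around shape edges and the flat background shows ringing — characteristic JPEG degradation.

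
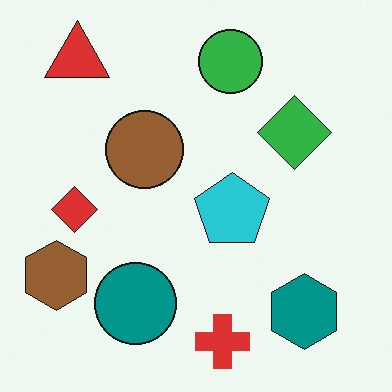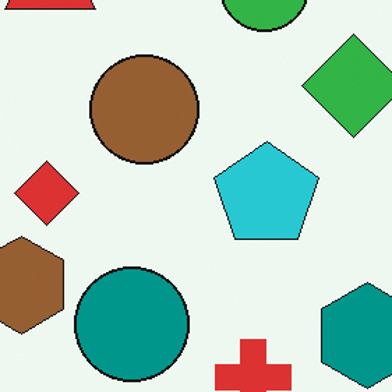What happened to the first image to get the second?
The second image is the first cropped to a modestly smaller region and rescaled.

The visible shapes are larger and the field of view is narrower; shapes near the original edges may be partly or wholly outside the frame — a crop-and-rescale.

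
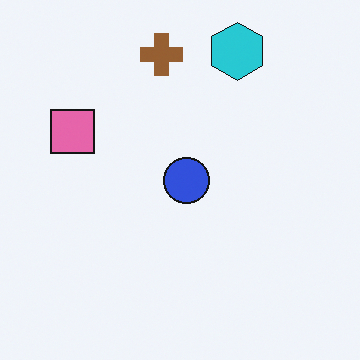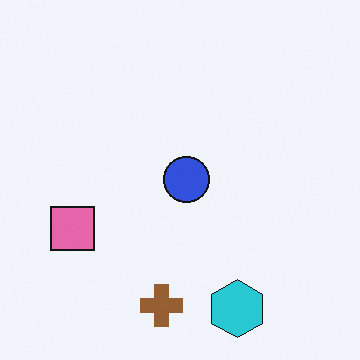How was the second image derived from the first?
The transformation is: flipped vertically (top ↔ bottom).

The cyan hexagon is in the top of the first image and the bottom of the second — shapes on opposite sides of the horizontal midline have swapped in a mirror flip.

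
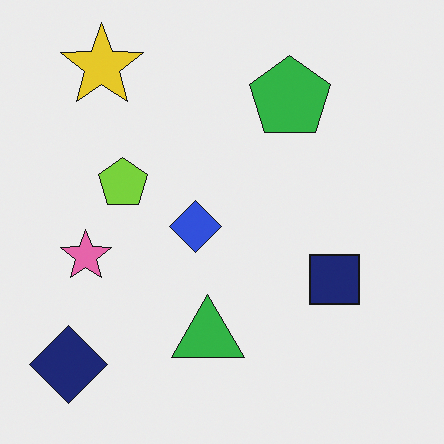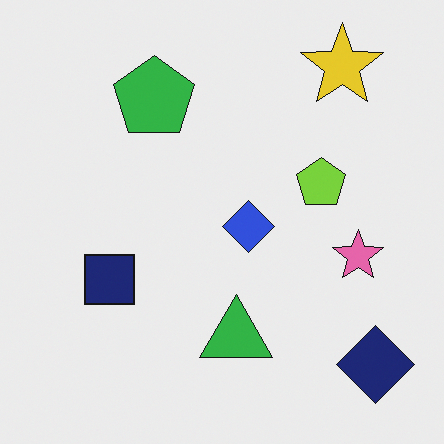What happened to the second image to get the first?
The first image is the second flipped horizontally (left ↔ right).

The navy diamond is in the bottom-right of the second image and the bottom-left of the first — shapes on opposite sides of the vertical midline have swapped in a mirror flip.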